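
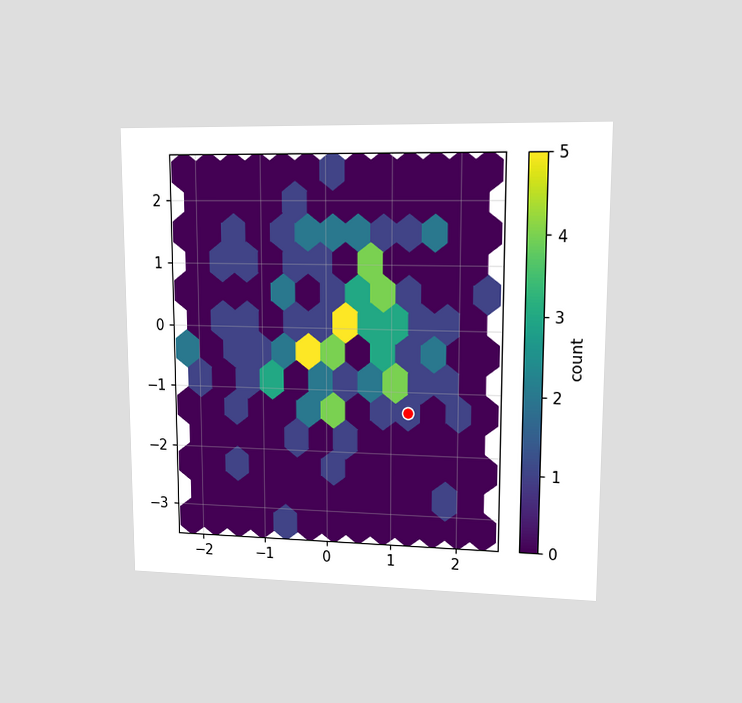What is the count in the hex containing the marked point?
The chart is viewed at a slight angle. The marked hex reads 1 on the colorbar.

1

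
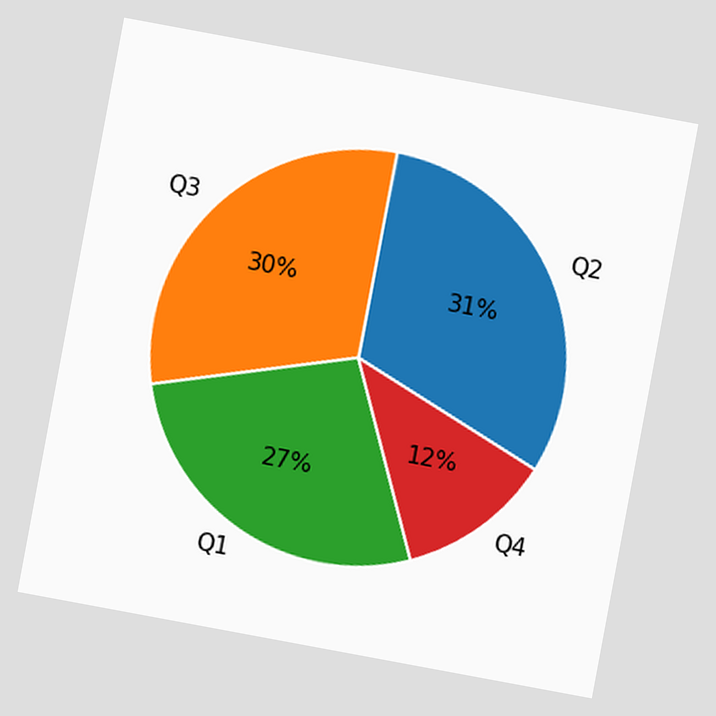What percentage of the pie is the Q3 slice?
The chart is tilted about 11° clockwise. The Q3 slice takes up 30% of the pie.

30%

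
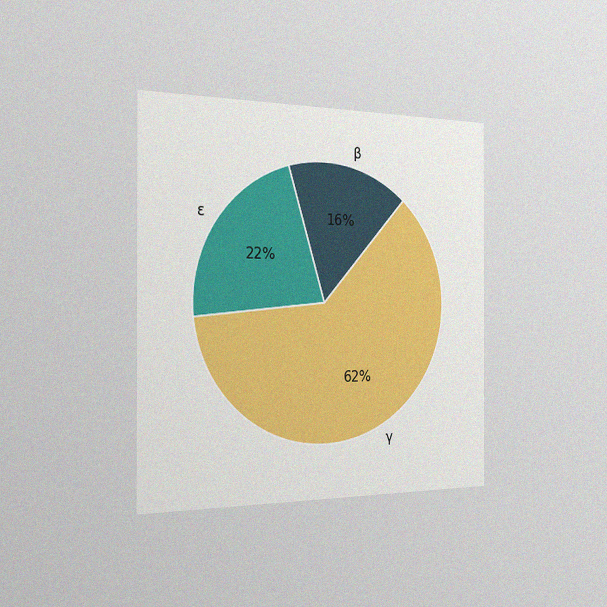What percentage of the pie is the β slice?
16%

The chart is viewed slightly from the left, with some photo noise. The β slice takes up 16% of the pie.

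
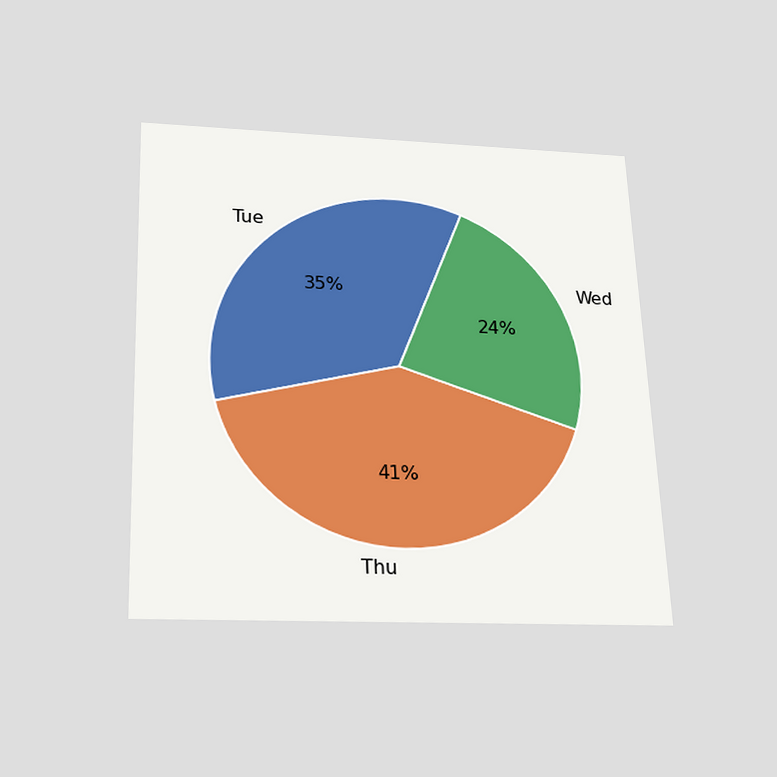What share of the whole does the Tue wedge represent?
35%

The chart is tilted about 2° counter-clockwise and viewed slightly from below. The Tue slice takes up 35% of the pie.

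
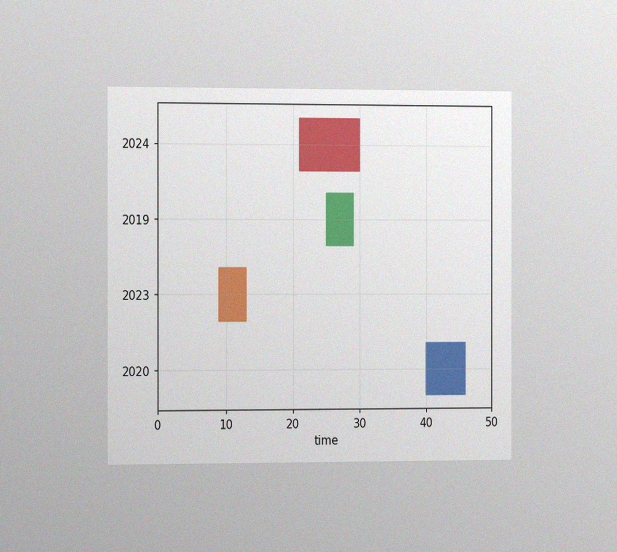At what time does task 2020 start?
40

The chart is viewed slightly from the left, with some photo noise. The 2020 bar begins at t=40.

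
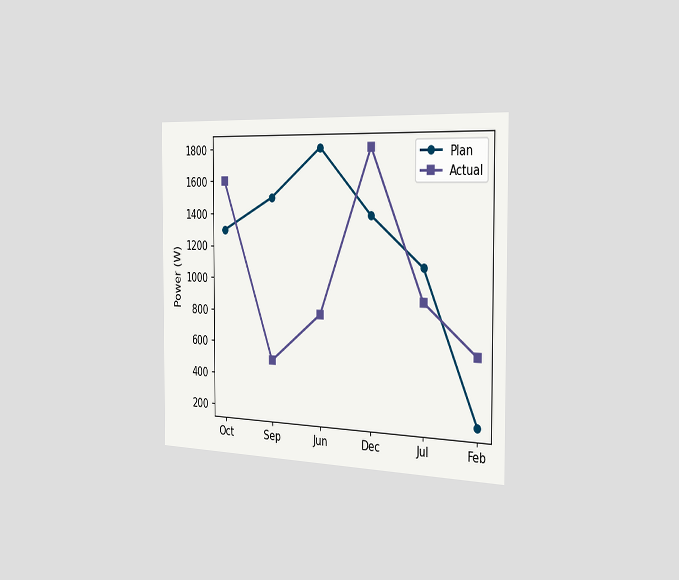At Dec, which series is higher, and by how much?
Actual, by 400W

The chart is viewed slightly from the right. At Dec, Actual sits above the other line by 400W.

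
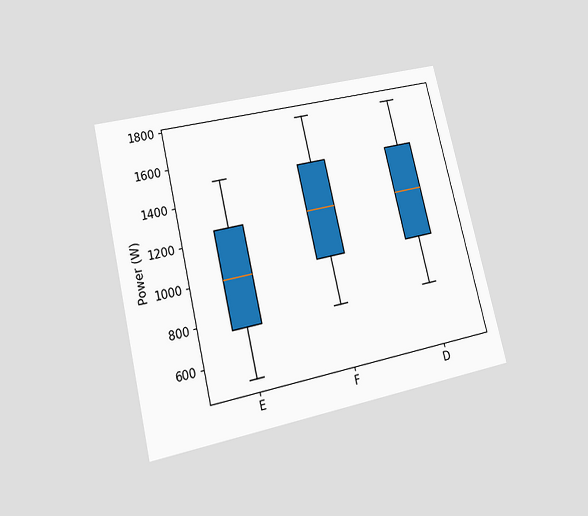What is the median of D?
1250W

The chart is tilted about 13° counter-clockwise and viewed at a slight angle. The median line in the D box sits at 1250W.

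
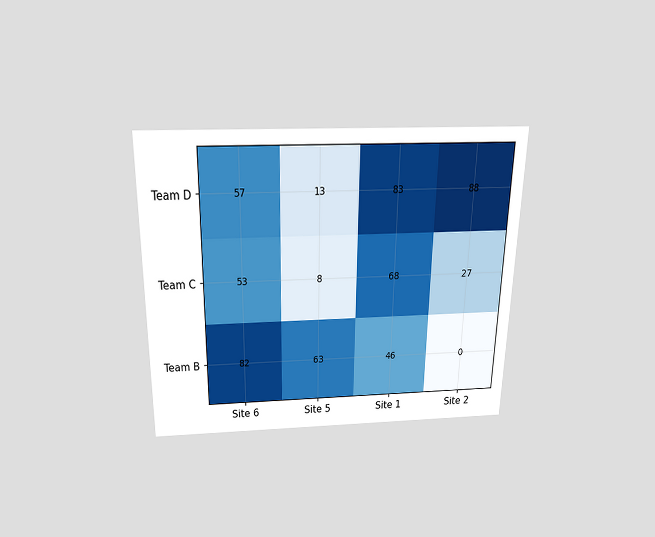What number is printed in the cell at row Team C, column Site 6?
53

The chart is viewed slightly from above. The (Team C, Site 6) cell reads 53.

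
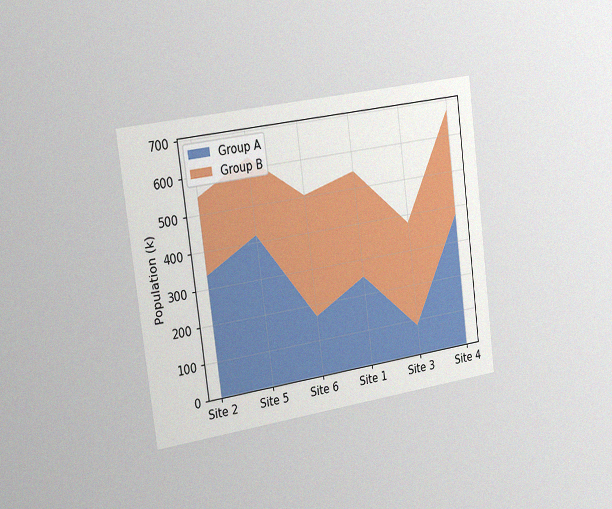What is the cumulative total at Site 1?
546k

The chart is tilted about 7° counter-clockwise and viewed slightly from the left, with some photo noise. The stacked total at Site 1 reaches 546k.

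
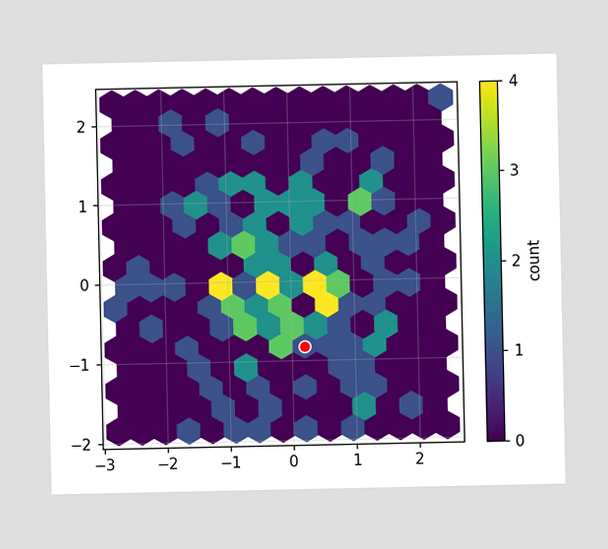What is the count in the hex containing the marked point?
1

The marked hex reads 1 on the colorbar.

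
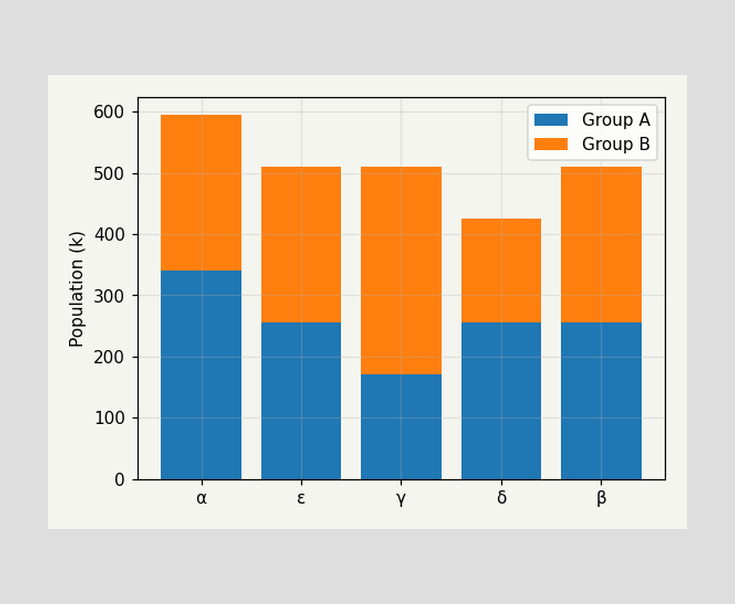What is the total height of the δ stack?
The δ stack's top reaches 425k on the y-axis.

425k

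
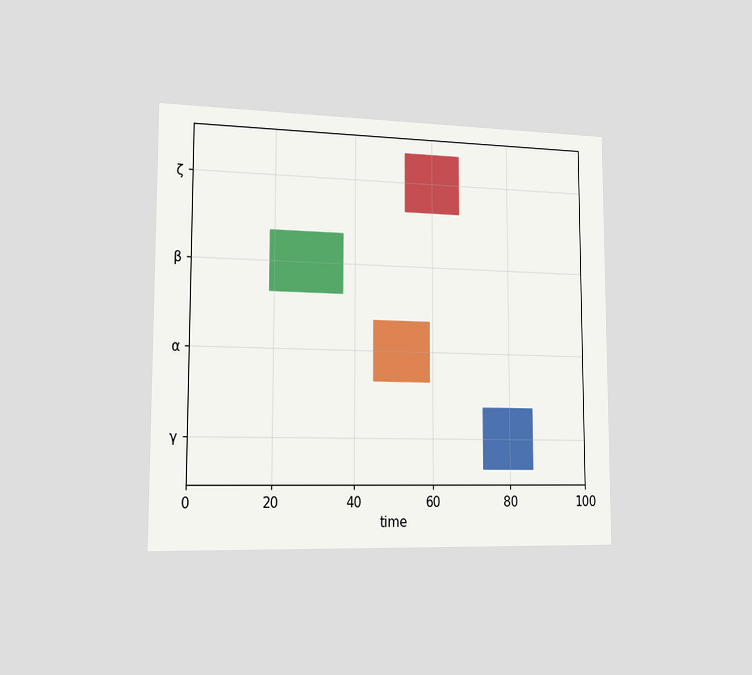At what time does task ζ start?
The chart is viewed slightly from the left. The ζ bar begins at t=53.

53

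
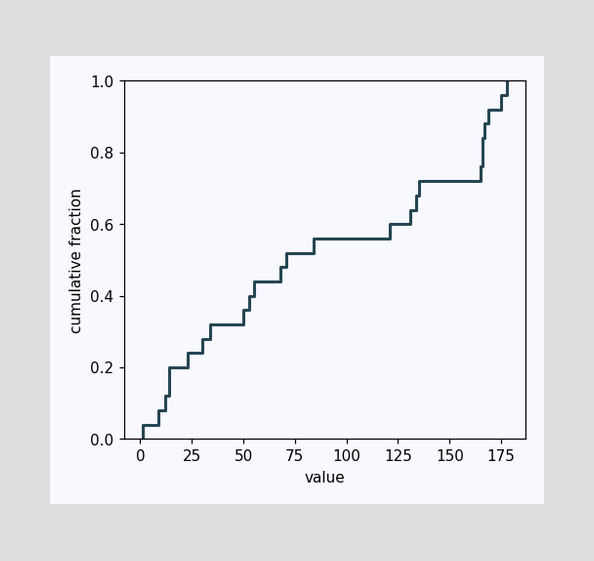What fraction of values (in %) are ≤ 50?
36%

At x=50 the ECDF step is at 36%.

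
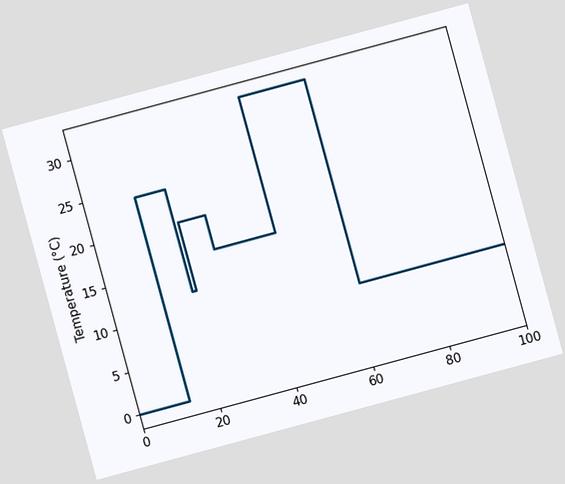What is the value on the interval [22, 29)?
20°C

The chart is tilted about 15° counter-clockwise. On [22, 29) the step sits at 20°C.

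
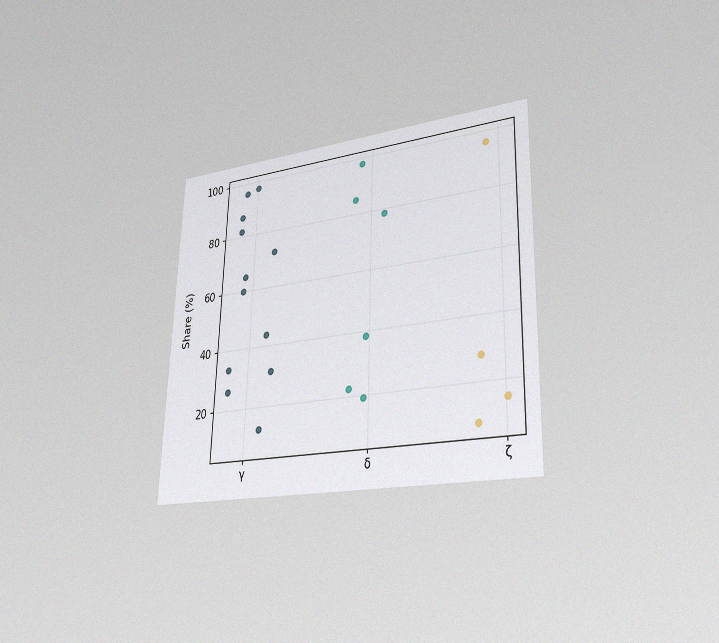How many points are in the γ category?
The chart is viewed slightly from the right, with some photo noise. Counting the markers in the γ column gives 12.

12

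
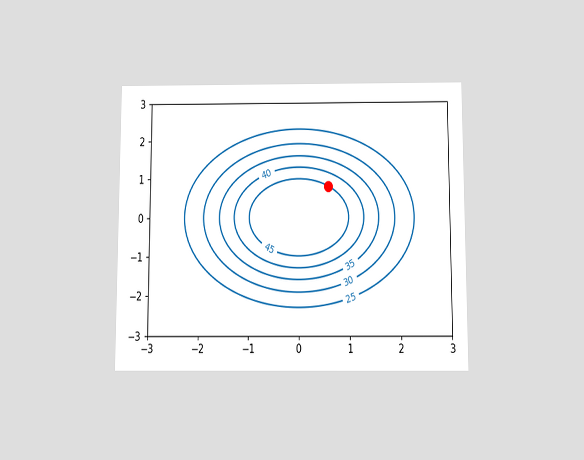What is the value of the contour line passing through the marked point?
The chart is viewed slightly from below. The marked point sits on the contour labelled 45.

45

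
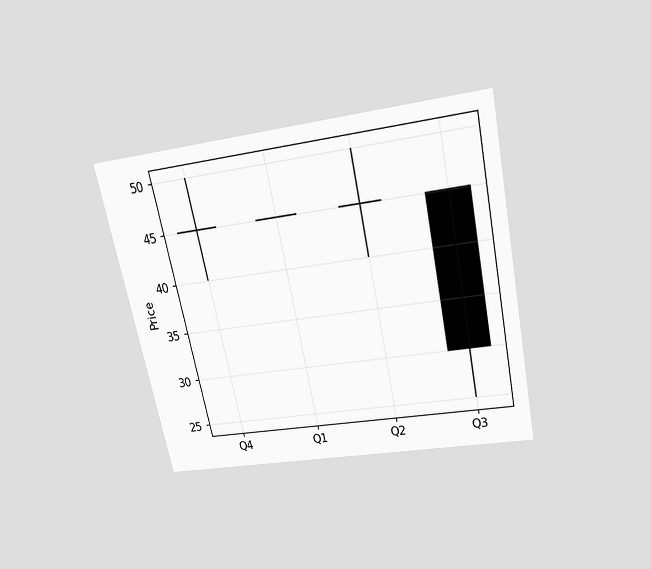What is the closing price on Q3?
30

The chart is tilted about 12° counter-clockwise and viewed slightly from above. The Q3 candle closes at 30.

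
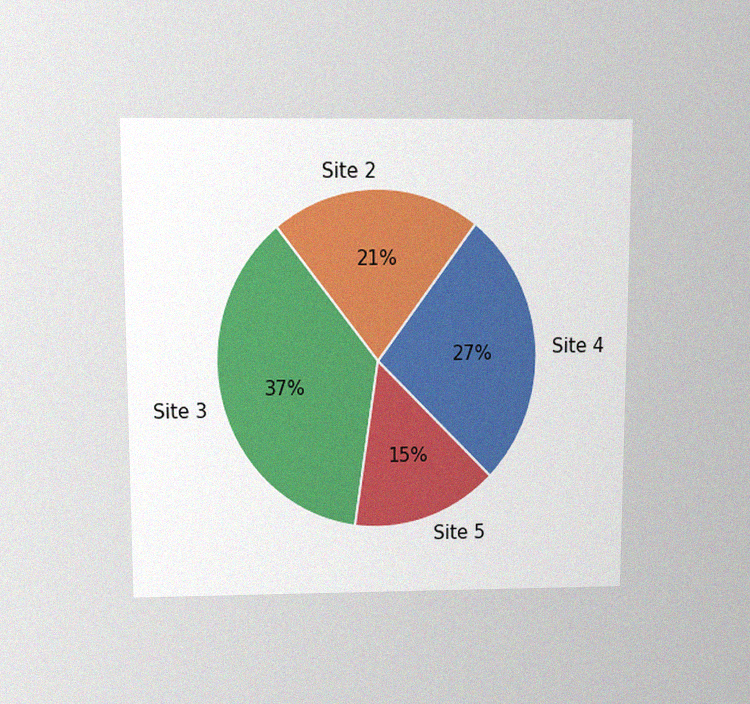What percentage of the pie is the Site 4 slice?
27%

The chart is viewed slightly from above, with some photo noise. The Site 4 slice takes up 27% of the pie.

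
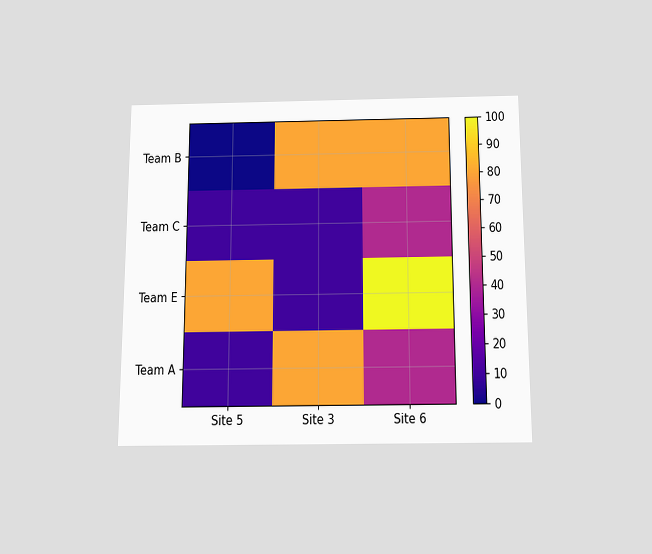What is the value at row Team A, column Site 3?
80

The chart is viewed slightly from below. Matching cell (Team A, Site 3) against the colorbar gives 80.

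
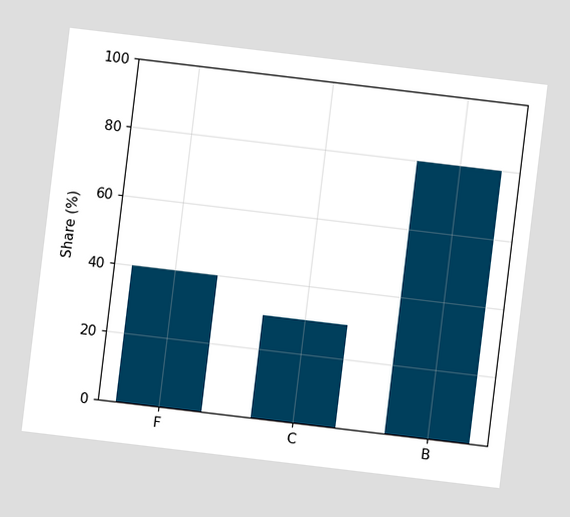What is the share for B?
80%

The chart is tilted about 7° clockwise. Reading along the chart's y-axis, the B bar reaches 80%.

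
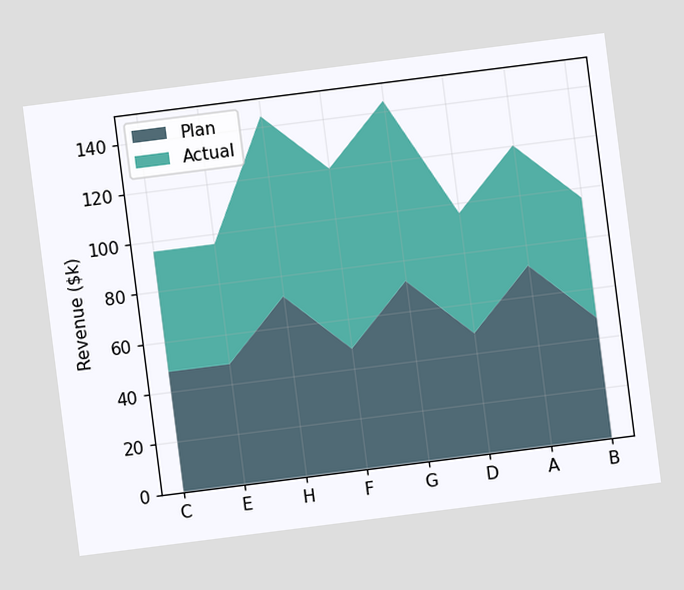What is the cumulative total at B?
The chart is tilted about 7° counter-clockwise. The stacked total at B reaches $96k.

$96k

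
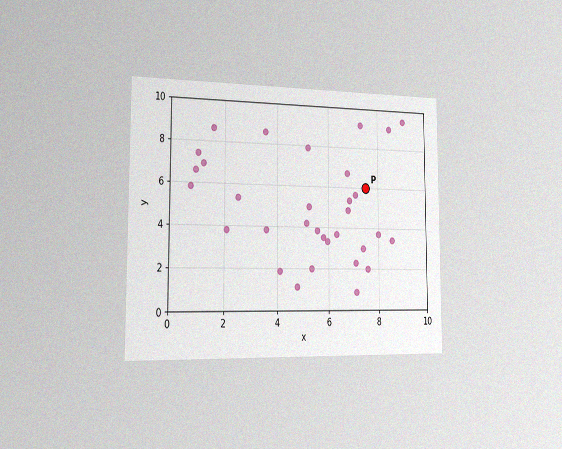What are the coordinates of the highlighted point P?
The chart is viewed slightly from the left, with some photo noise. Following the gridlines from P to each axis, P sits at (7.5, 6).

(7.5, 6)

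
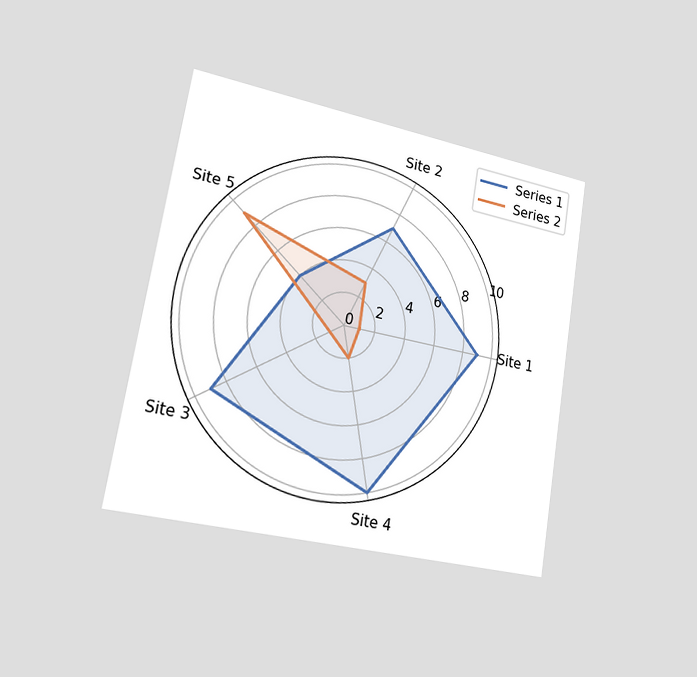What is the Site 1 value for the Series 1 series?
9

The chart is tilted about 9° clockwise and viewed slightly from the left. On the Site 1 axis, Series 1 reaches 9.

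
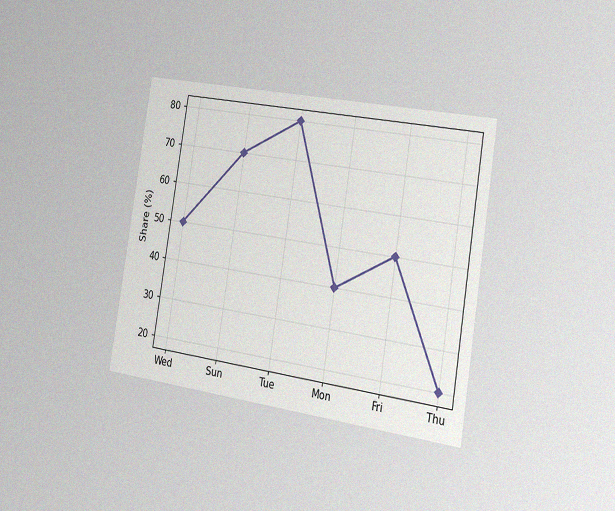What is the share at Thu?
20%

The chart is tilted about 9° clockwise and viewed slightly from the right, with some photo noise. At Thu, the line is at 20%.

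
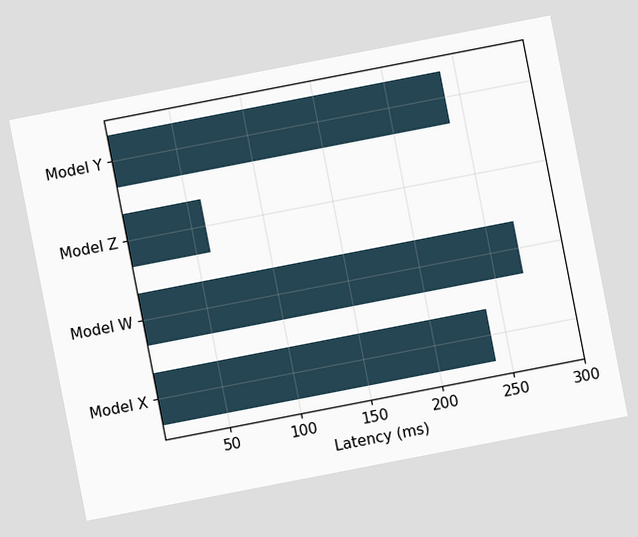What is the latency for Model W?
270ms

The chart is tilted about 11° counter-clockwise. Reading along the chart's x-axis, the Model W bar reaches 270ms.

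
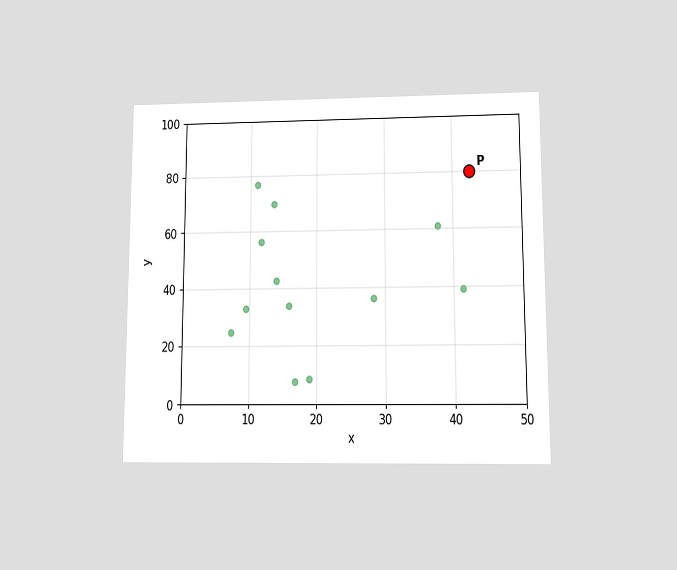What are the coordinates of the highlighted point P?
The chart is viewed at a slight angle. Following the gridlines from P to each axis, P sits at (42.5, 80).

(42.5, 80)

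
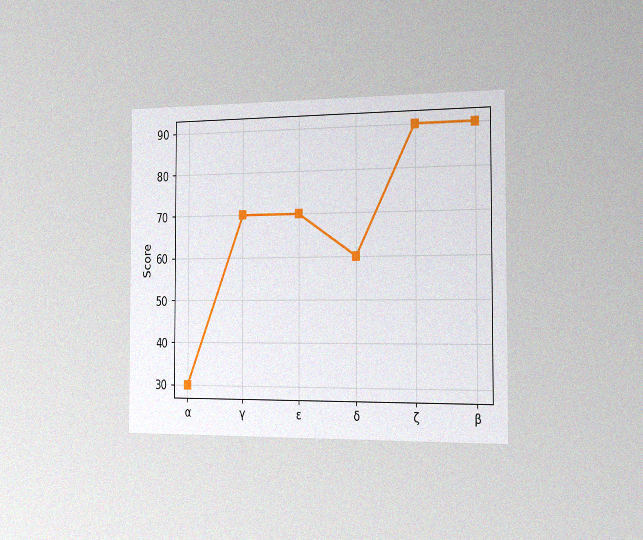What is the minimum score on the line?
The chart is viewed slightly from the right, with some photo noise. The lowest point is at α, and reading across to the y-axis gives 30.

30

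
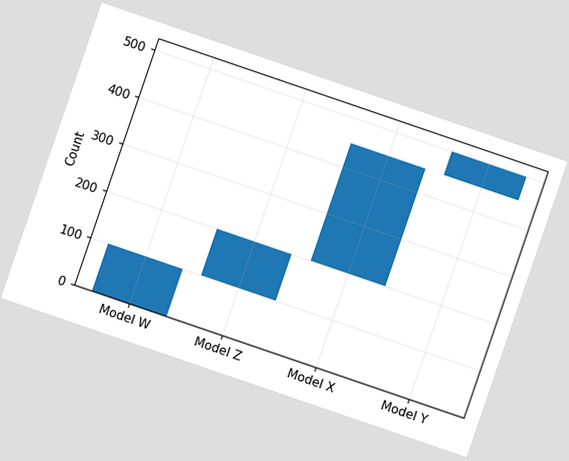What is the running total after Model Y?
The chart is tilted about 19° clockwise. After Model Y the running total reaches 500.

500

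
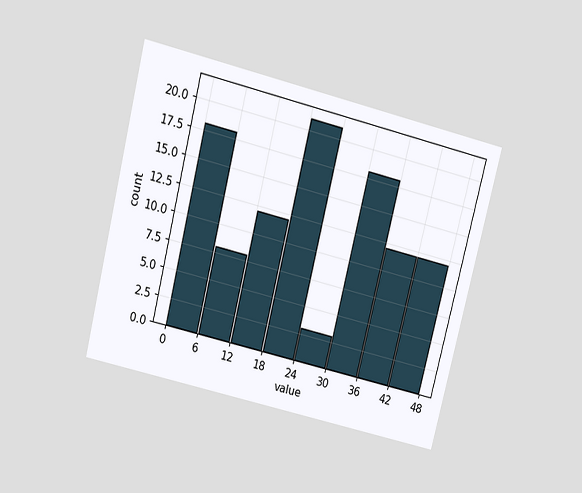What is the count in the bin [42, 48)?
The chart is tilted about 14° clockwise and viewed at a slight angle. The [42, 48) bin has height 12.

12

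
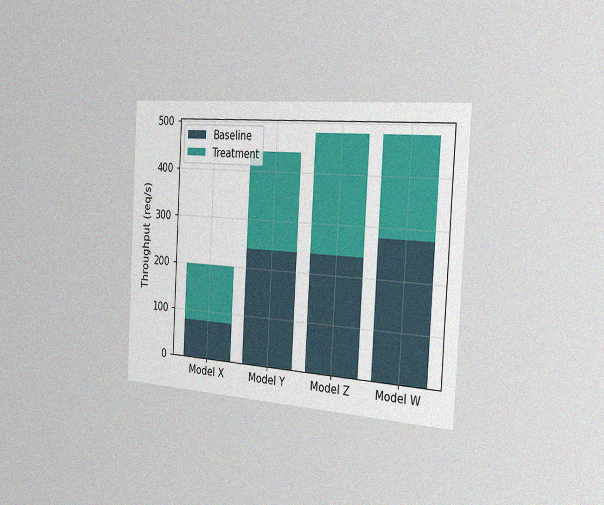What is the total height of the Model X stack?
200req/s

The chart is tilted about 3° clockwise and viewed slightly from the right, with some photo noise. The Model X stack's top reaches 200req/s on the y-axis.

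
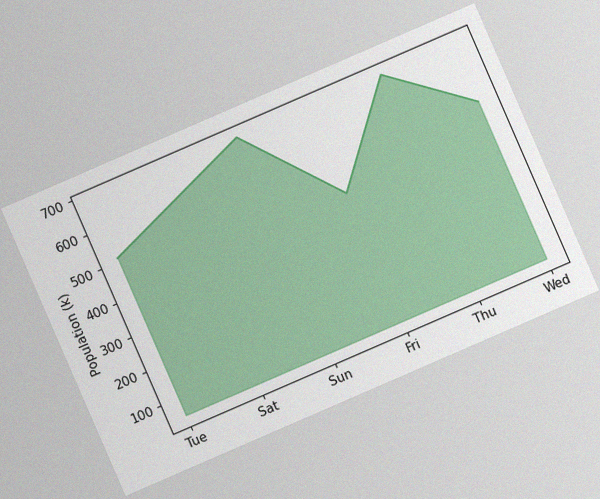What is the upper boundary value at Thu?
680k

The chart is tilted about 23° counter-clockwise, with some photo noise. At Thu the upper boundary is at 680k.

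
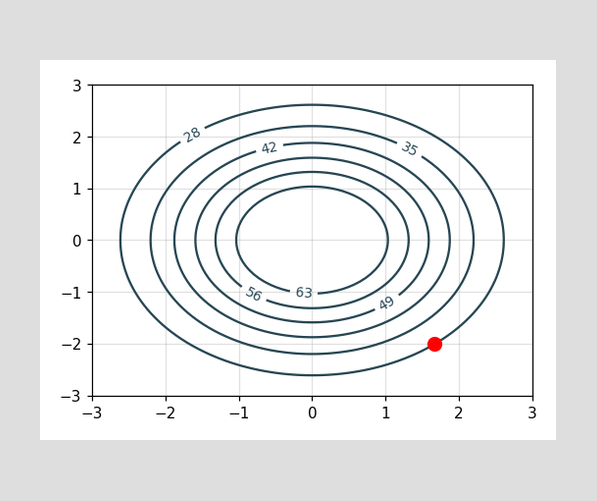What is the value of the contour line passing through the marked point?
28

The marked point sits on the contour labelled 28.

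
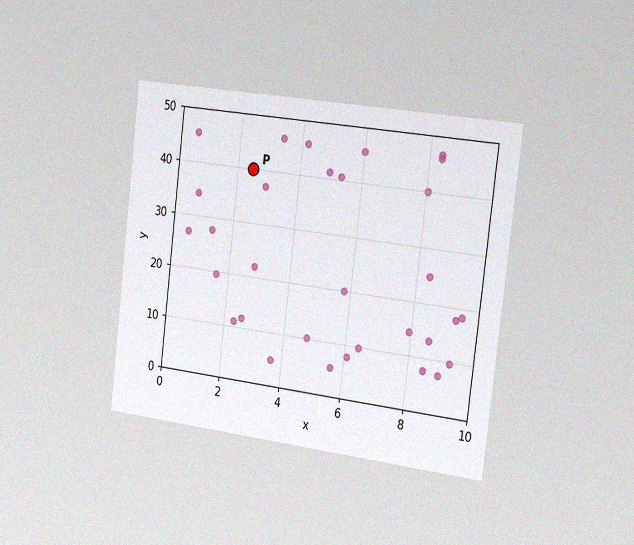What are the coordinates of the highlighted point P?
(2.5, 40)

The chart is tilted about 7° clockwise and viewed slightly from the right, with some photo noise. Following the gridlines from P to each axis, P sits at (2.5, 40).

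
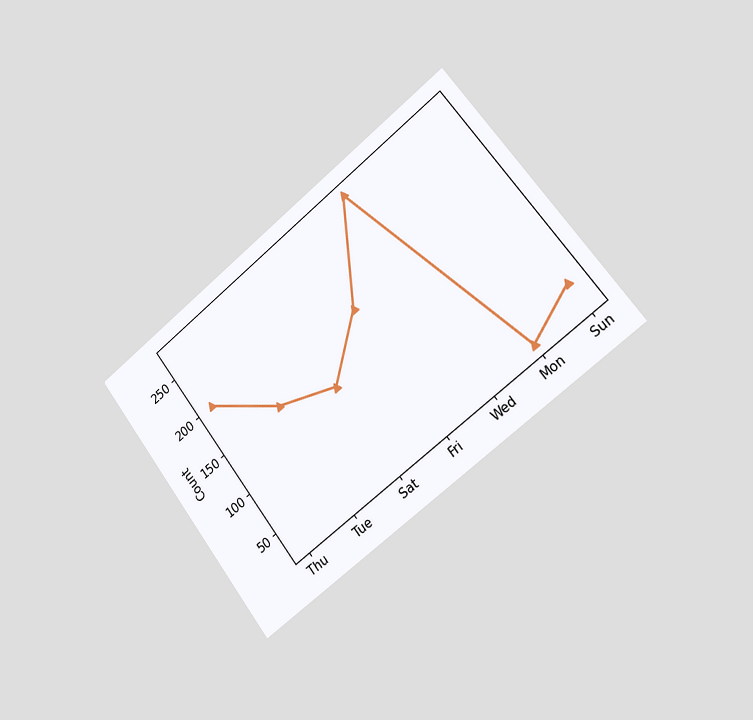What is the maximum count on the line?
The chart is tilted about 38° counter-clockwise and viewed slightly from the right. The highest point is at Wed, and reading across to the y-axis gives 275.

275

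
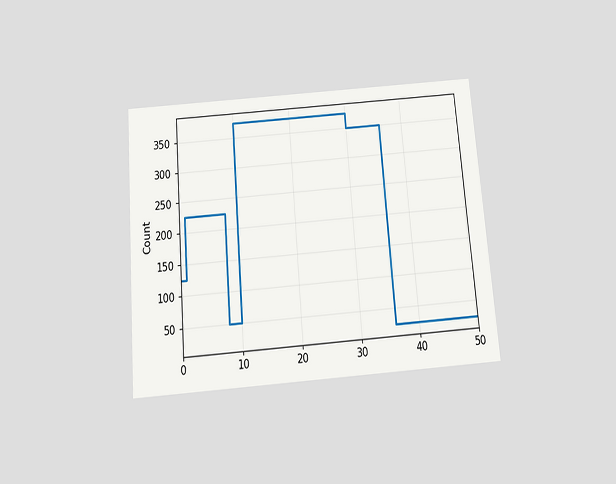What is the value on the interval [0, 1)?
The chart is tilted about 5° counter-clockwise and viewed slightly from below. On [0, 1) the step sits at 125.

125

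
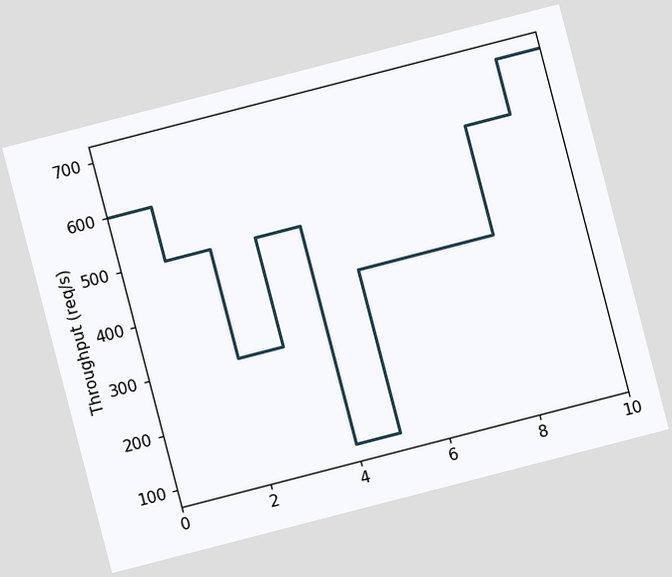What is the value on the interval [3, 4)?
The chart is tilted about 15° counter-clockwise. On [3, 4) the step sits at 500req/s.

500req/s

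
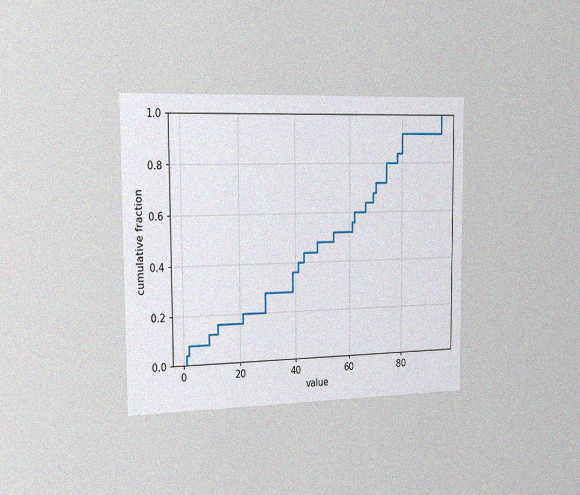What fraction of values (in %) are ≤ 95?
100%

The chart is viewed slightly from the left, with some photo noise. At x=95 the ECDF step is at 100%.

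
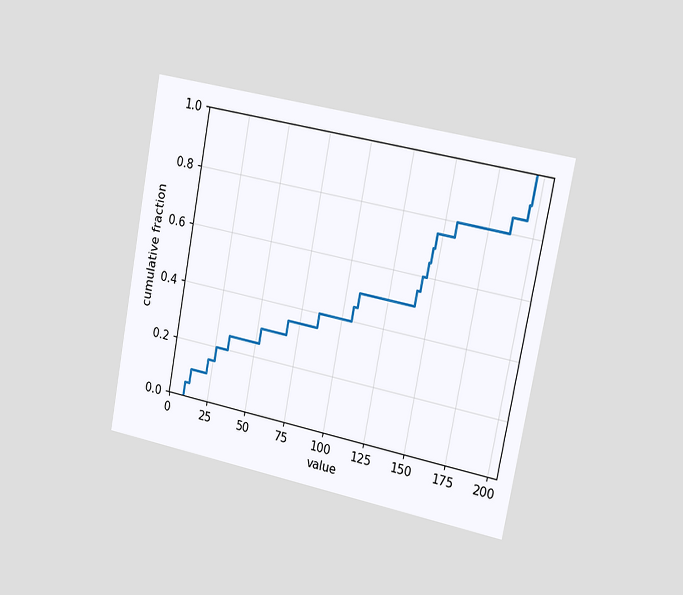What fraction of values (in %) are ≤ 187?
The chart is tilted about 11° clockwise and viewed slightly from the right. At x=187 the ECDF step is at 85%.

85%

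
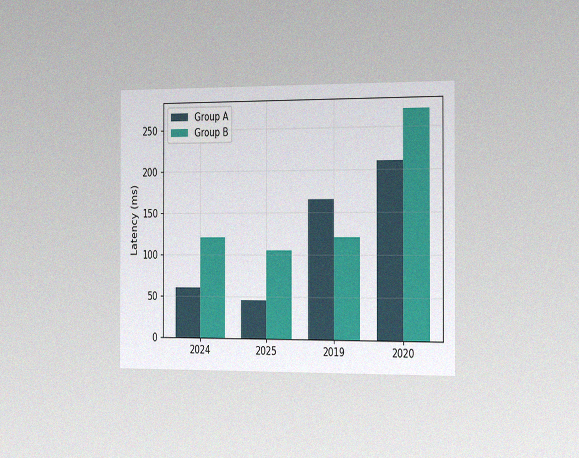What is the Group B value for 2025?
105ms

The chart is viewed slightly from the right, with some photo noise. The Group B bar at 2025 reaches 105ms on the y-axis.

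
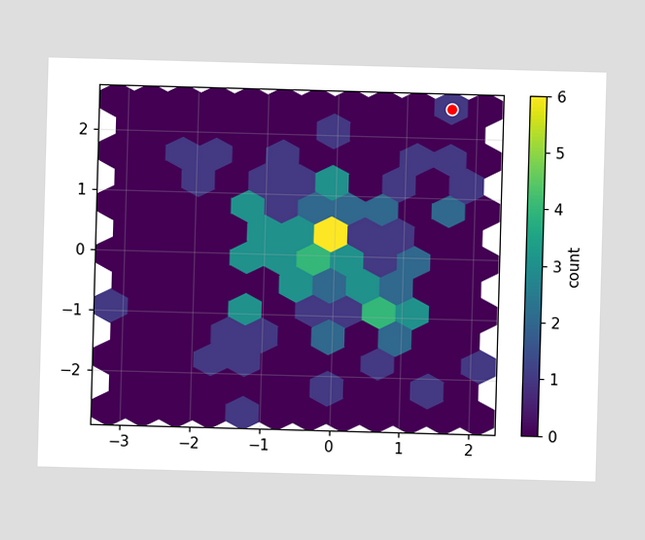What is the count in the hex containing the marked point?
The marked hex reads 1 on the colorbar.

1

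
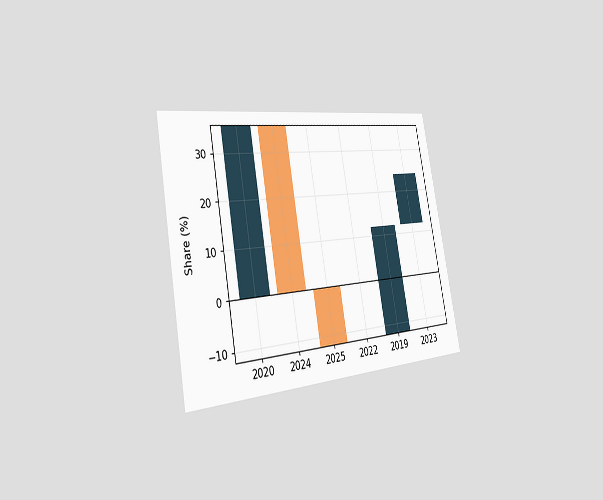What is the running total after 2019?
The chart is tilted about 10° counter-clockwise and viewed slightly from the left. After 2019 the running total reaches 12%.

12%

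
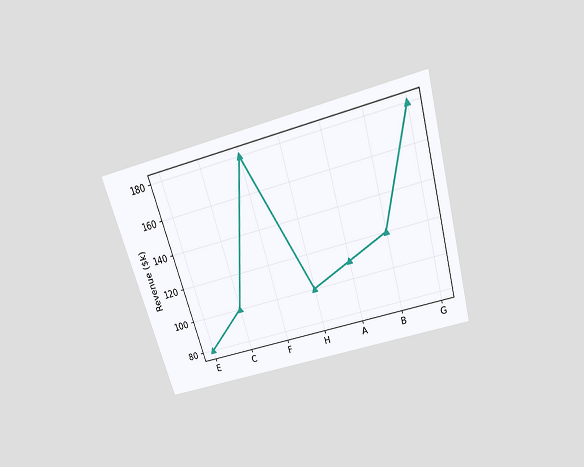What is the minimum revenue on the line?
The chart is tilted about 16° counter-clockwise and viewed slightly from above. The lowest point is at E, and reading across to the y-axis gives $80k.

$80k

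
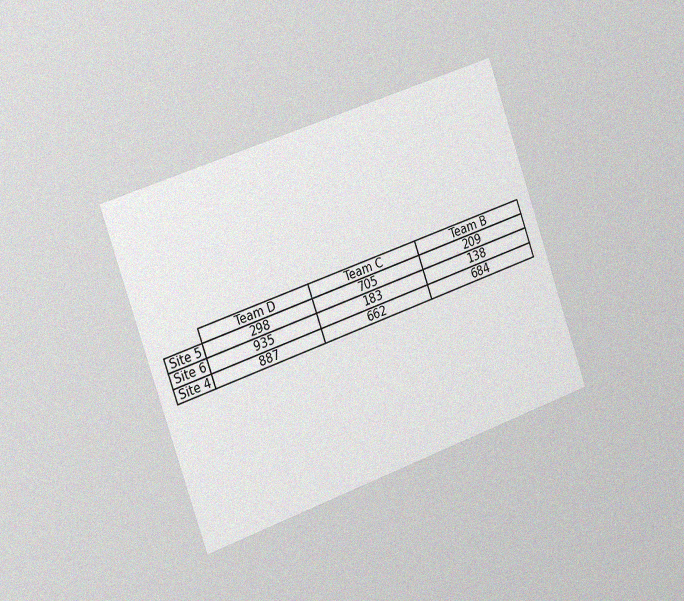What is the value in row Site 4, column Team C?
The chart is tilted about 19° counter-clockwise and viewed slightly from the left, with some photo noise. The (Site 4, Team C) cell reads 662.

662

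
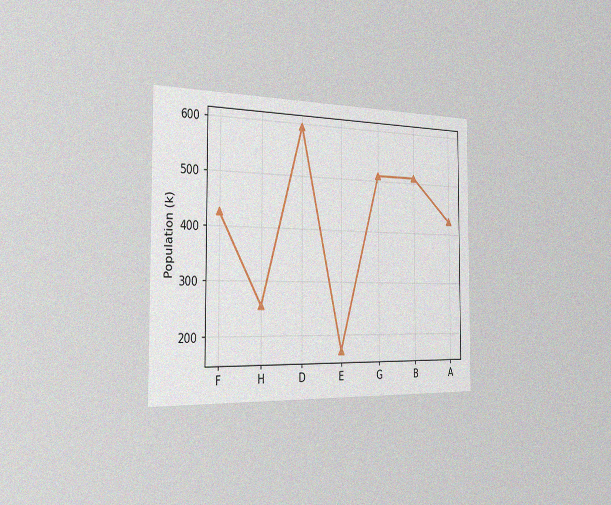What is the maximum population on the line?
The chart is viewed slightly from the left, with some photo noise. The highest point is at D, and reading across to the y-axis gives 595k.

595k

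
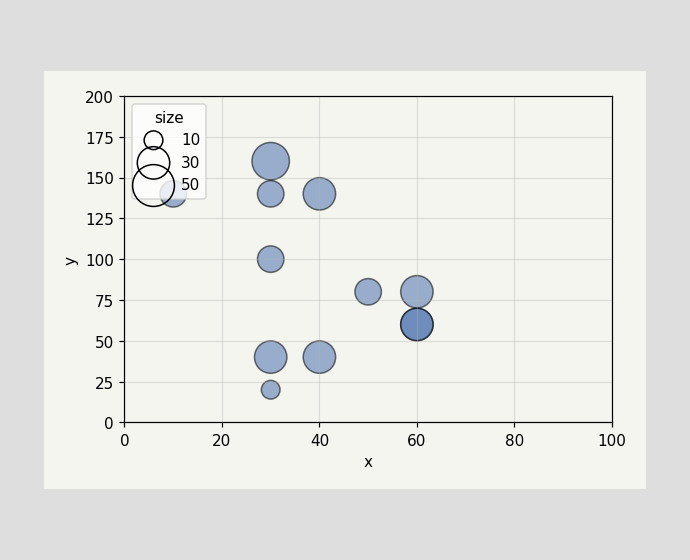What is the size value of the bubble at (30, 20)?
10

Matching the bubble at (30, 20) against the size legend gives 10.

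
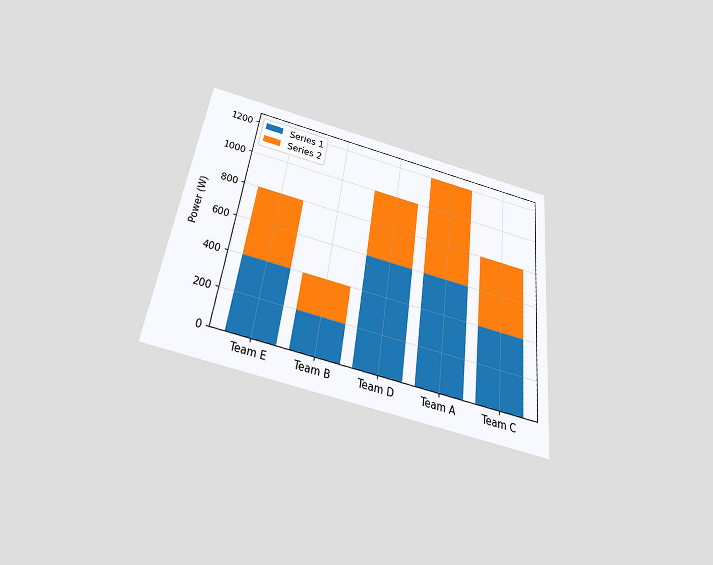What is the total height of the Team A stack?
The chart is tilted about 8° clockwise and viewed slightly from below. The Team A stack's top reaches 1200W on the y-axis.

1200W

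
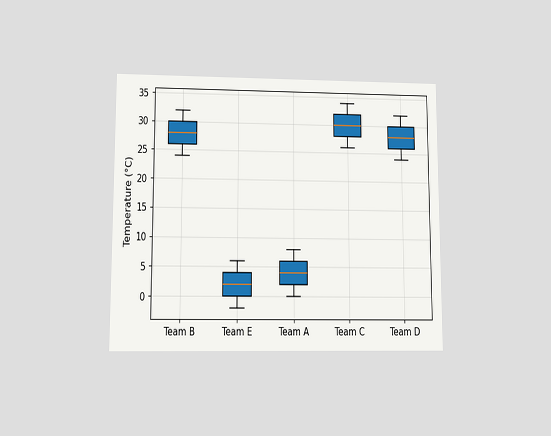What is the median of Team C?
The chart is viewed at a slight angle. The median line in the Team C box sits at 30°C.

30°C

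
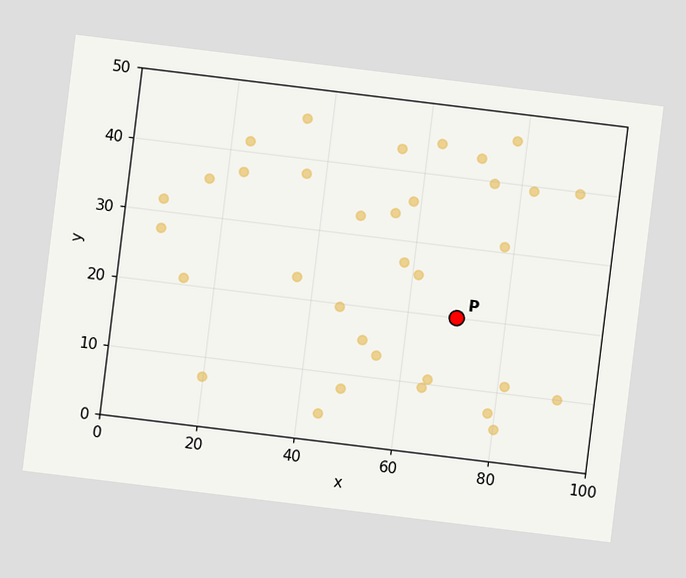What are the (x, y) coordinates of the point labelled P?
The chart is tilted about 7° clockwise. Following the gridlines from P to each axis, P sits at (70, 20).

(70, 20)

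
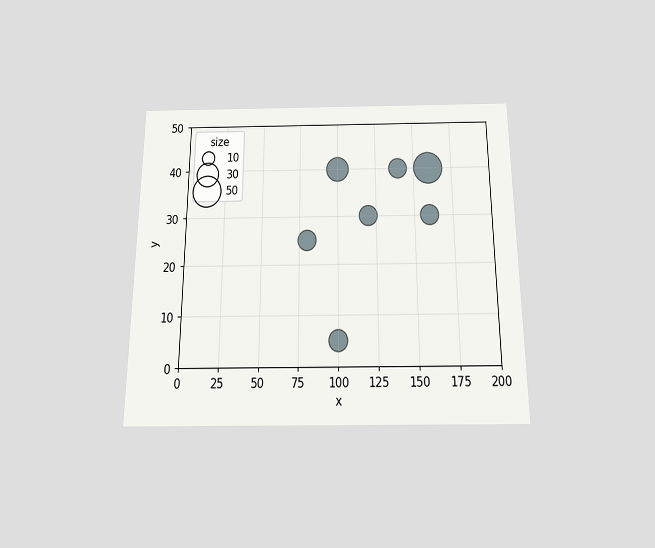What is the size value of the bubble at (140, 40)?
20

The chart is viewed slightly from below. Matching the bubble at (140, 40) against the size legend gives 20.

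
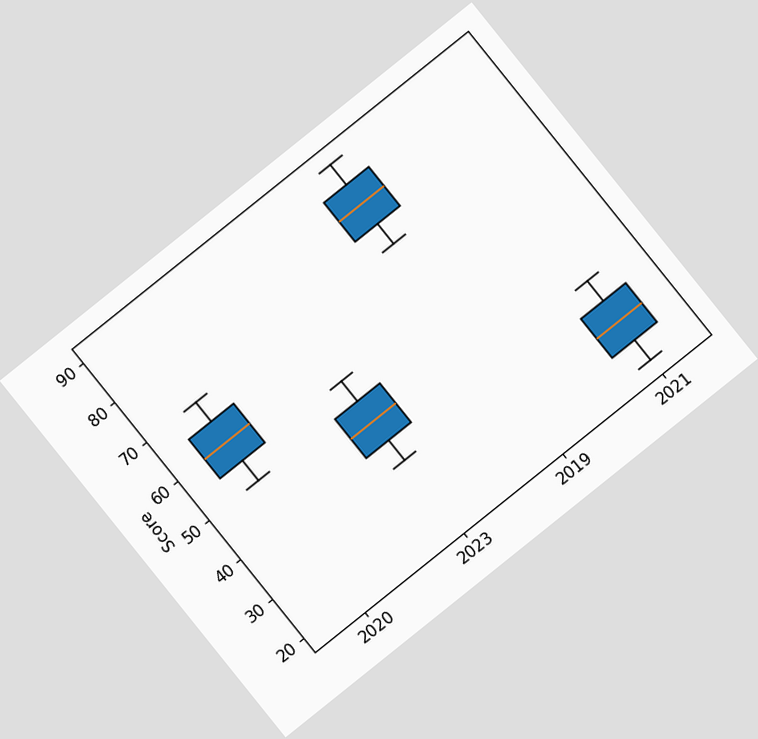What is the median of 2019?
80

The chart is tilted about 39° counter-clockwise. The median line in the 2019 box sits at 80.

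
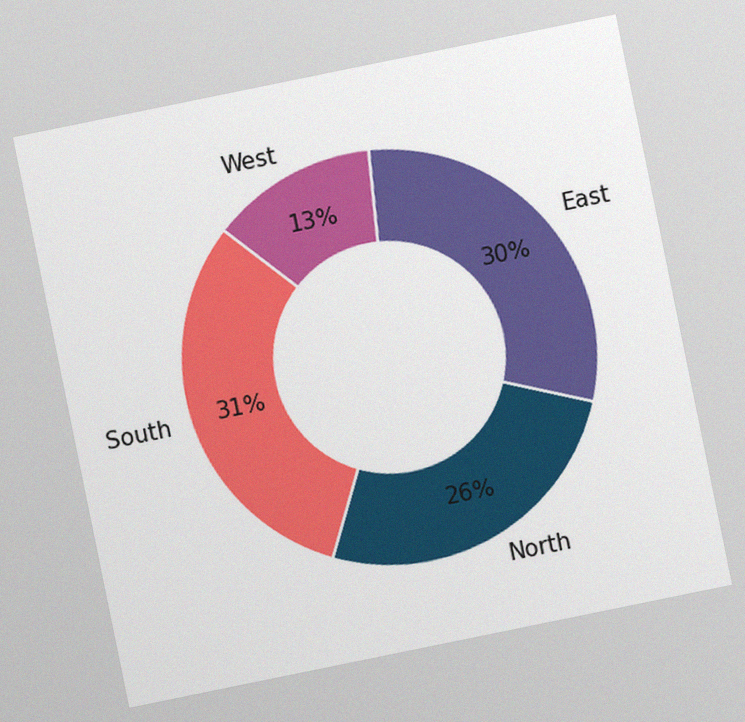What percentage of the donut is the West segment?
13%

The chart is tilted about 12° counter-clockwise, with some photo noise. The West segment takes up 13% of the ring.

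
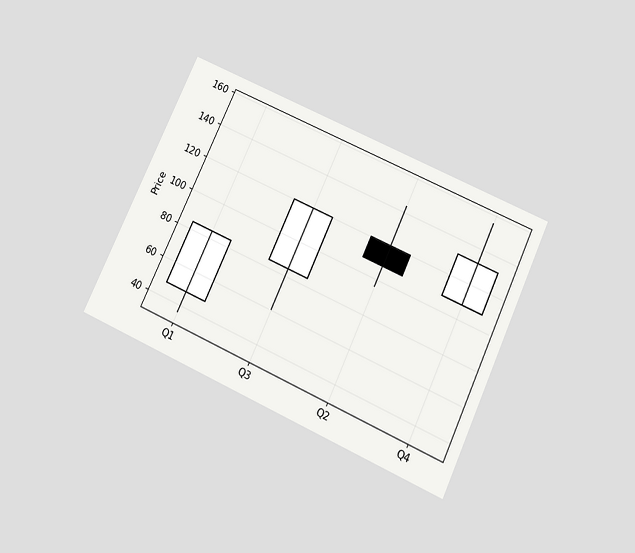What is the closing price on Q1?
The chart is tilted about 25° clockwise and viewed slightly from below. The Q1 candle closes at 84.

84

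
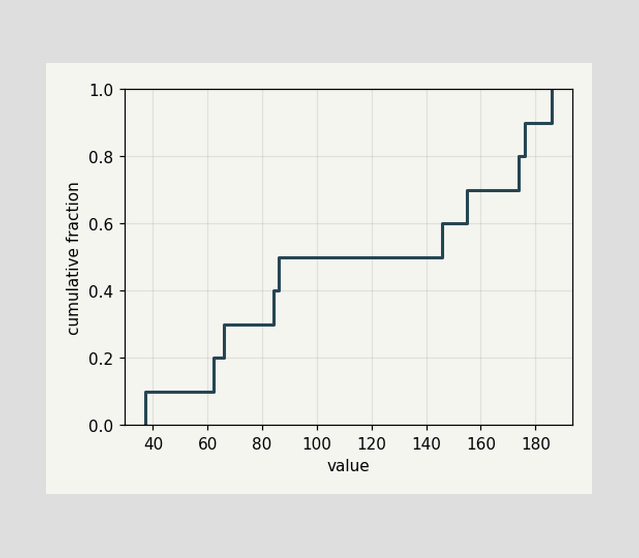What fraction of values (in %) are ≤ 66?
30%

At x=66 the ECDF step is at 30%.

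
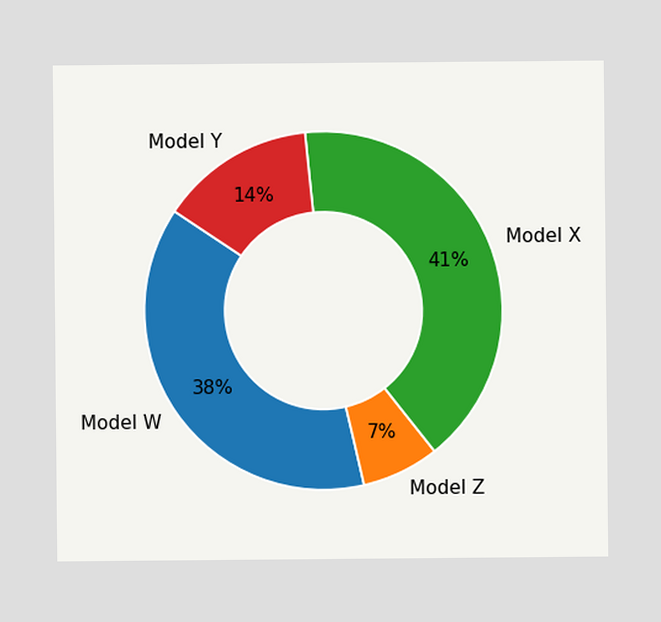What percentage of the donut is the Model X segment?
The Model X segment takes up 41% of the ring.

41%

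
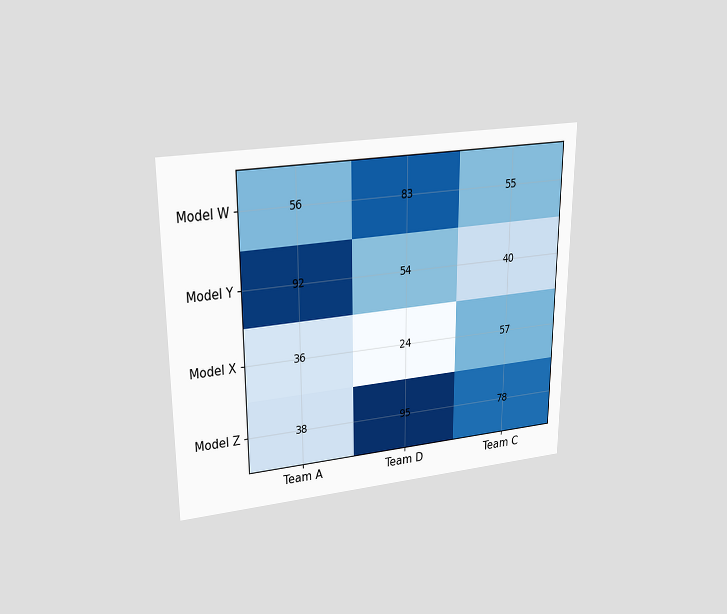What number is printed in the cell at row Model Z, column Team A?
The chart is viewed slightly from above. The (Model Z, Team A) cell reads 38.

38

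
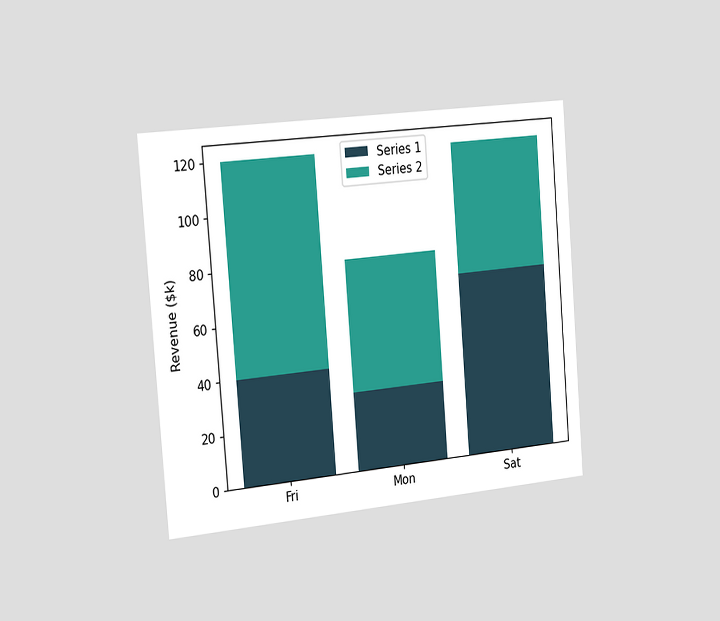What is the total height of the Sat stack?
The chart is tilted about 4° counter-clockwise and viewed slightly from the left. The Sat stack's top reaches $120k on the y-axis.

$120k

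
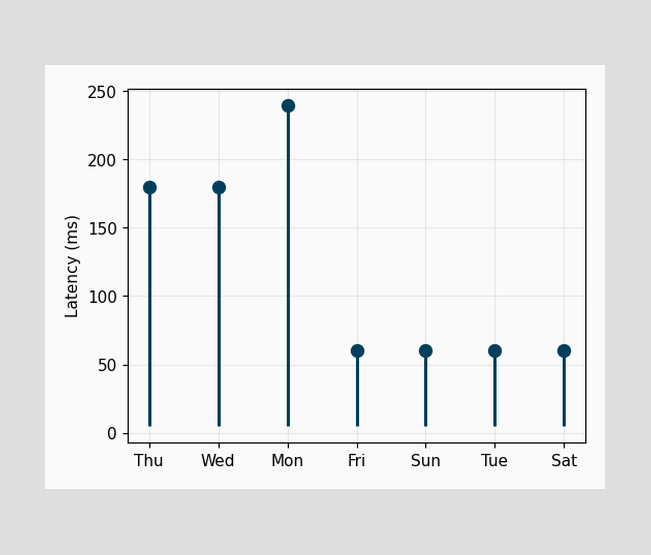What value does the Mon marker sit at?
The Mon marker sits at 240ms.

240ms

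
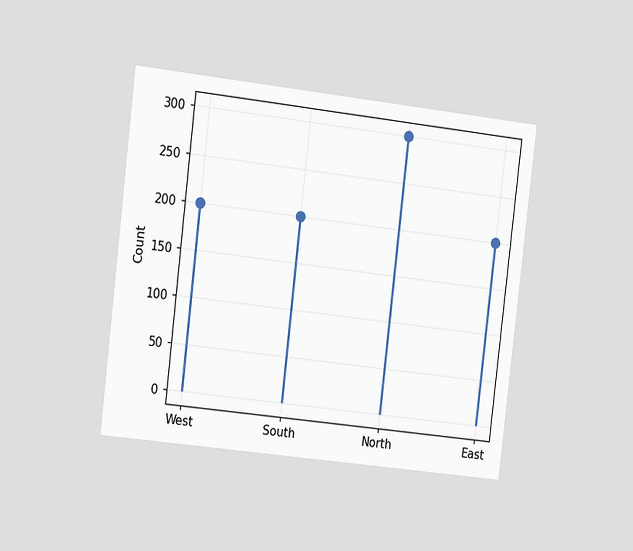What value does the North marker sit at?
300

The chart is tilted about 7° clockwise and viewed slightly from the left. The North marker sits at 300.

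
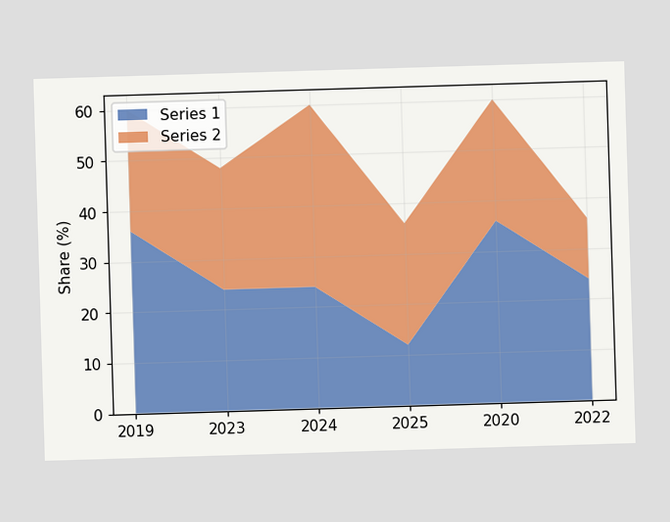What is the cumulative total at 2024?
The stacked total at 2024 reaches 60%.

60%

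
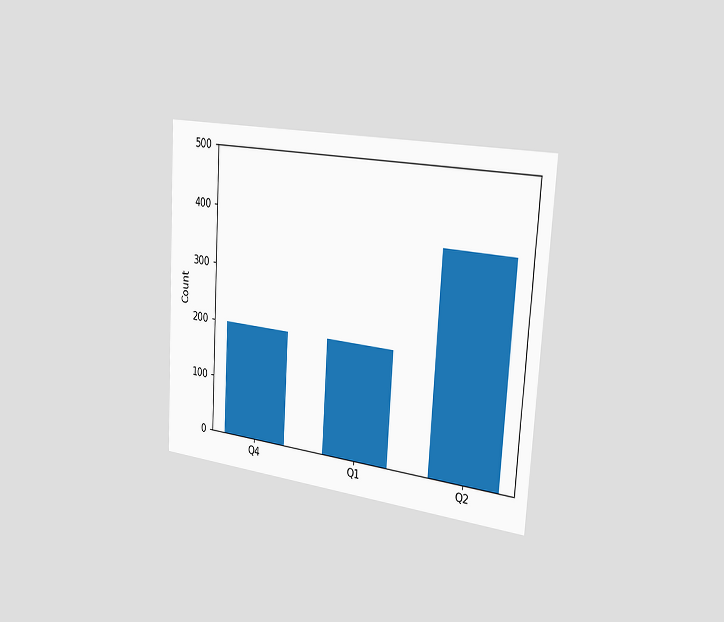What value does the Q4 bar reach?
The chart is tilted about 3° clockwise and viewed slightly from the right. Reading along the chart's y-axis, the Q4 bar reaches 200.

200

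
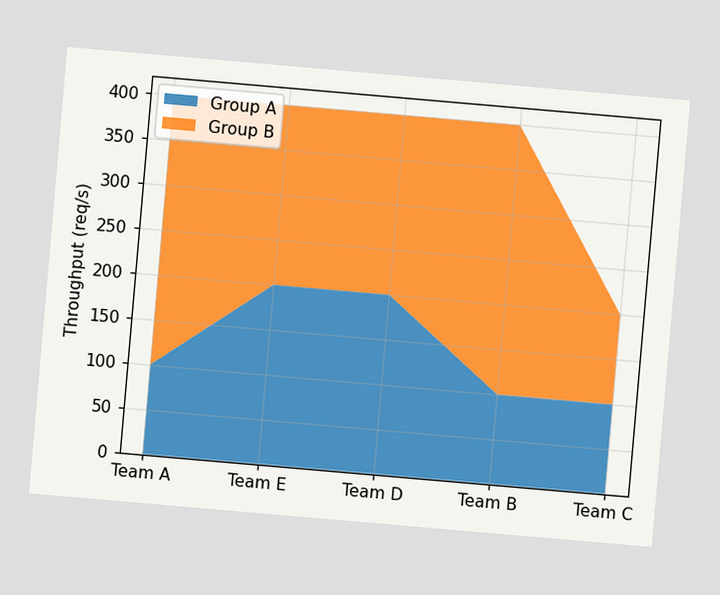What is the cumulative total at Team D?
400req/s

The chart is tilted about 5° clockwise. The stacked total at Team D reaches 400req/s.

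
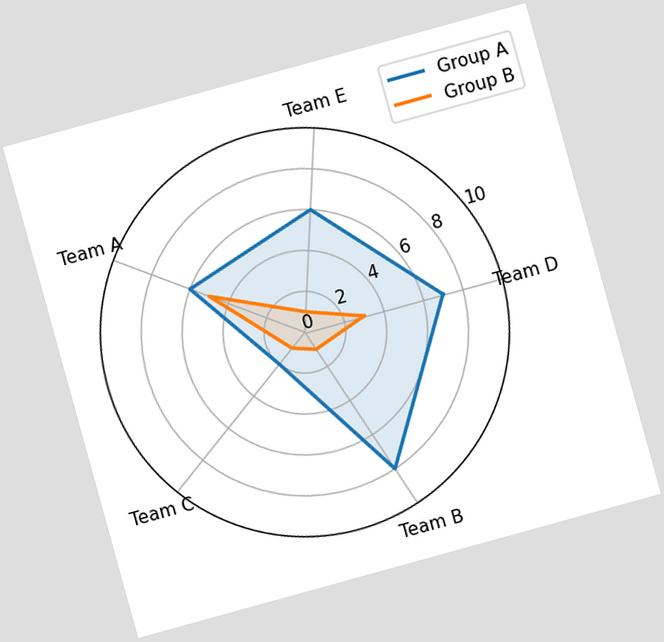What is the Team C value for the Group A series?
The chart is tilted about 15° counter-clockwise. On the Team C axis, Group A reaches 2.

2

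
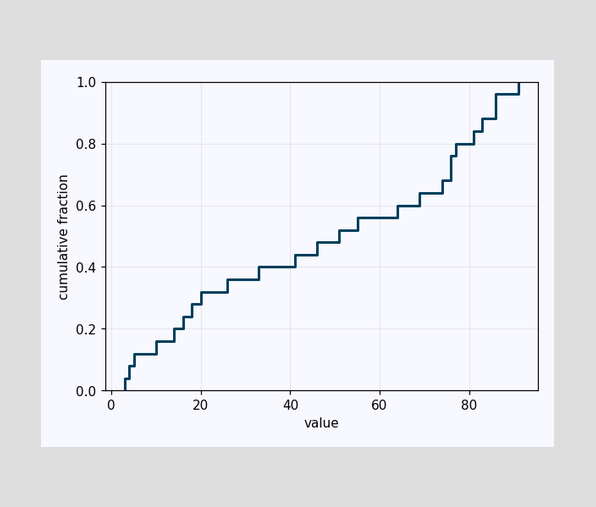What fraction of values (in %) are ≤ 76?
76%

At x=76 the ECDF step is at 76%.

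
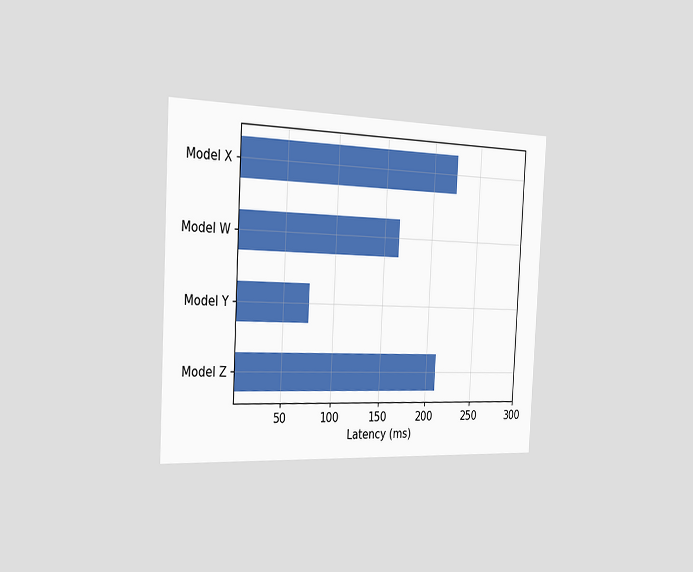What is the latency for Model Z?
The chart is tilted about 3° clockwise and viewed slightly from the left. Reading along the chart's x-axis, the Model Z bar reaches 210ms.

210ms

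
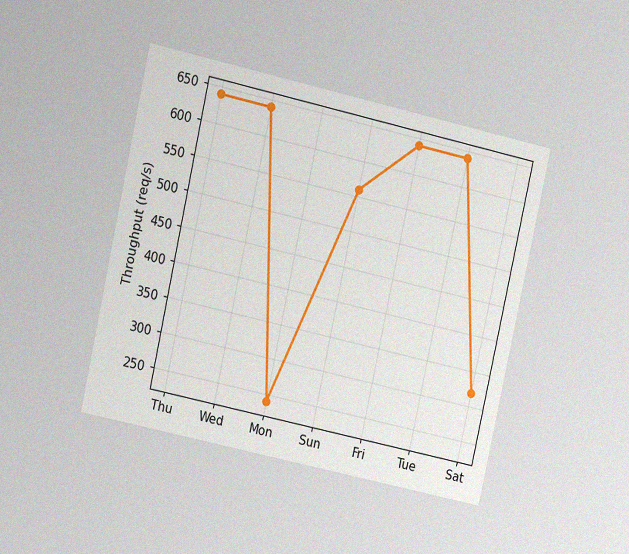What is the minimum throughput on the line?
The chart is tilted about 12° clockwise and viewed at a slight angle, with some photo noise. The lowest point is at Mon, and reading across to the y-axis gives 240req/s.

240req/s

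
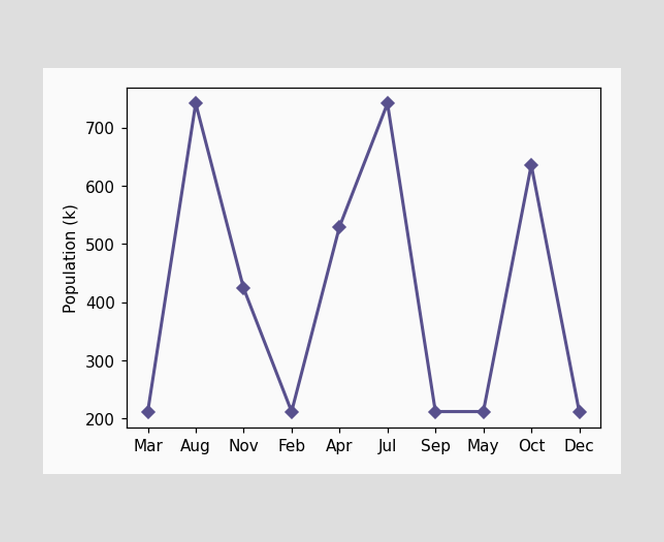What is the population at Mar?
212k

At Mar, the line is at 212k.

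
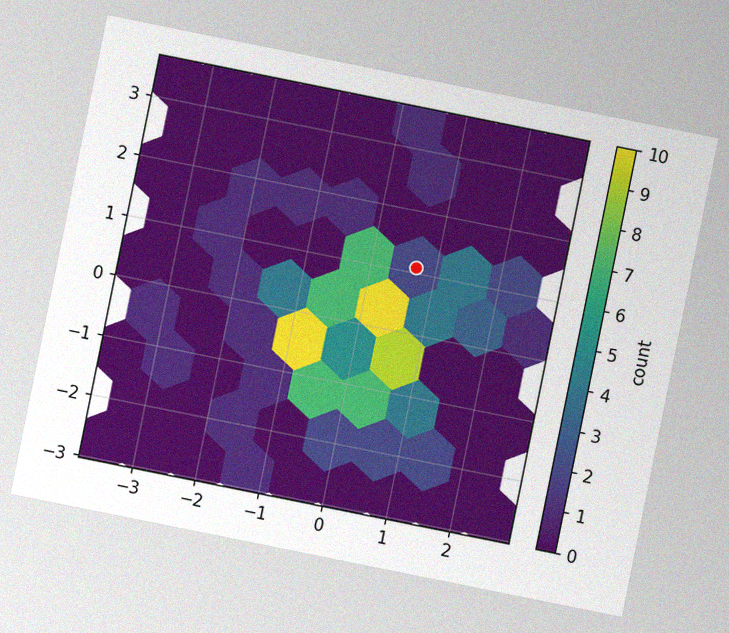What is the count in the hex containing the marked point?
2

The chart is tilted about 11° clockwise, with some photo noise. The marked hex reads 2 on the colorbar.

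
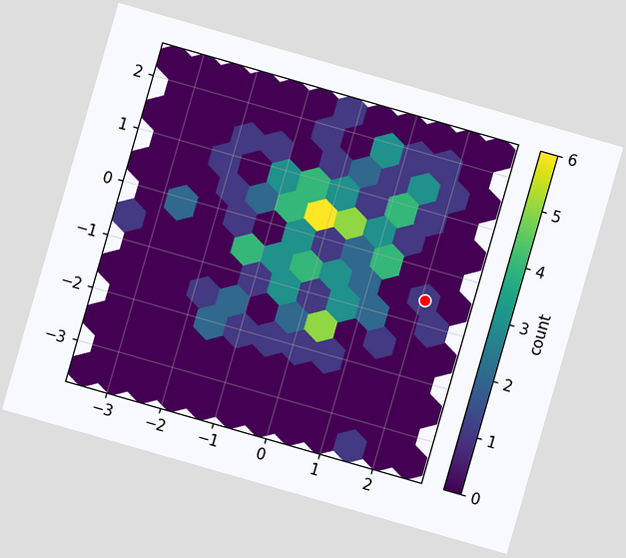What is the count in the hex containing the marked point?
1

The chart is tilted about 16° clockwise. The marked hex reads 1 on the colorbar.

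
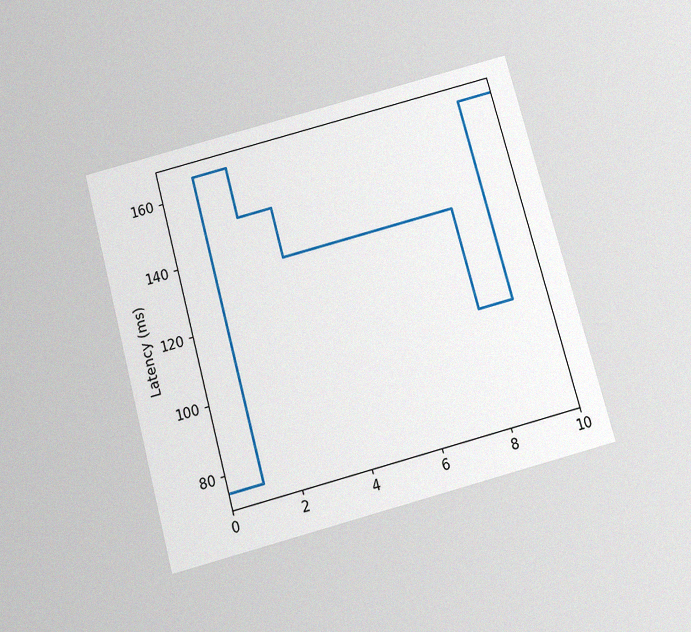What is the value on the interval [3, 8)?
135ms

The chart is tilted about 15° counter-clockwise and viewed slightly from below, with some photo noise. On [3, 8) the step sits at 135ms.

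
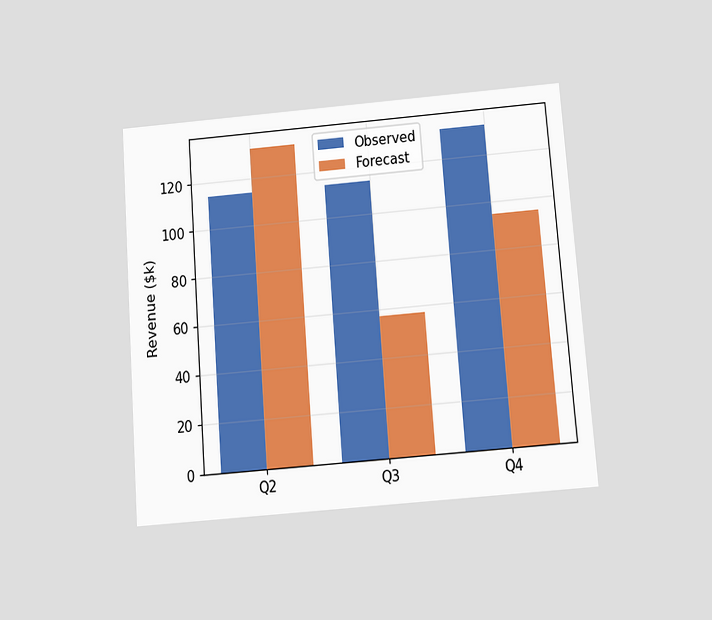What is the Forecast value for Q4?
The chart is tilted about 4° counter-clockwise and viewed slightly from below. The Forecast bar at Q4 reaches $95k on the y-axis.

$95k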